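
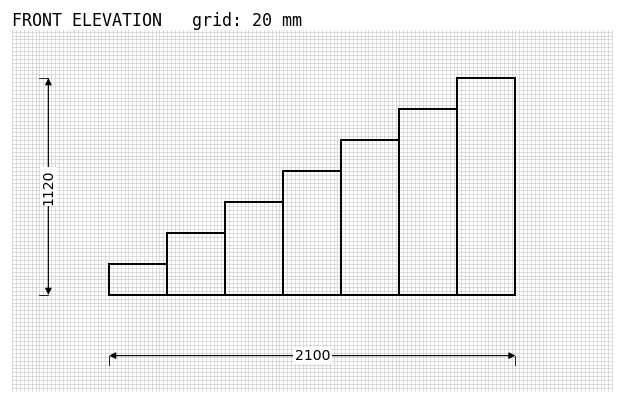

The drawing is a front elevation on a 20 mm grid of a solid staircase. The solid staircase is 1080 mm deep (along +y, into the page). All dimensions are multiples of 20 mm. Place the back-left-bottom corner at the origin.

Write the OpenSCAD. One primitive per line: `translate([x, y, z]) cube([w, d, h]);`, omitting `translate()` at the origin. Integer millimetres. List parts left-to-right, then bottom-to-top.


cube([300, 1080, 160]);
translate([300, 0, 0]) cube([300, 1080, 320]);
translate([600, 0, 0]) cube([300, 1080, 480]);
translate([900, 0, 0]) cube([300, 1080, 640]);
translate([1200, 0, 0]) cube([300, 1080, 800]);
translate([1500, 0, 0]) cube([300, 1080, 960]);
translate([1800, 0, 0]) cube([300, 1080, 1120]);


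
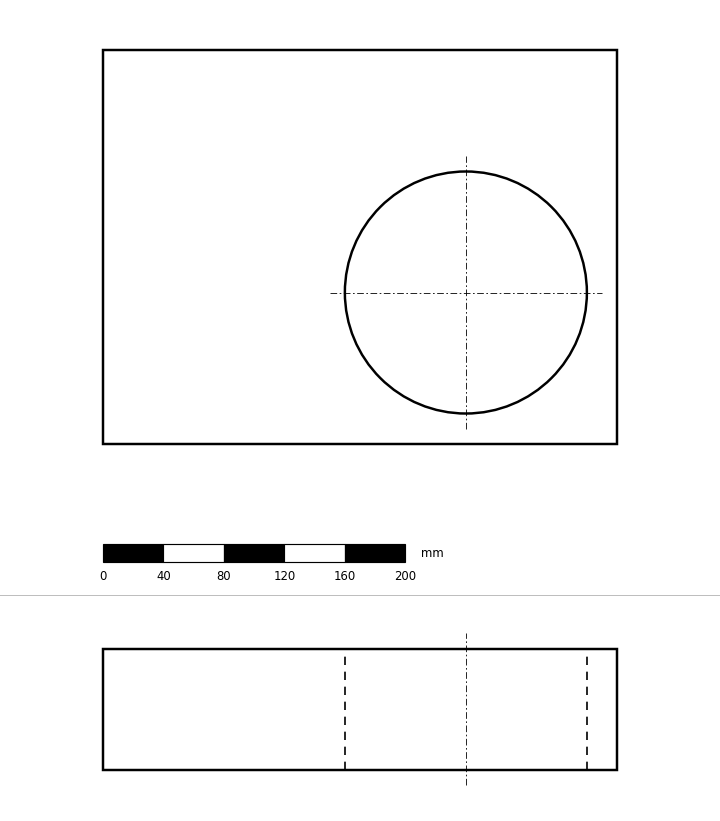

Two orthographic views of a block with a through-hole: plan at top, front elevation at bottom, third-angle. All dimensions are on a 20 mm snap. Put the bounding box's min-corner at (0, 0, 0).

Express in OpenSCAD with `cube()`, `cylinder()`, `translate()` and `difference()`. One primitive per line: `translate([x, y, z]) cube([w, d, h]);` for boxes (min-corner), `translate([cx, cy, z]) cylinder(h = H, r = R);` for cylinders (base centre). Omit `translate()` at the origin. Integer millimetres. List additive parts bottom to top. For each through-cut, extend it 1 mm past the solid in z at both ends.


difference() {
  cube([340, 260, 80]);
  translate([240, 100, -1]) cylinder(h = 82, r = 80);
}


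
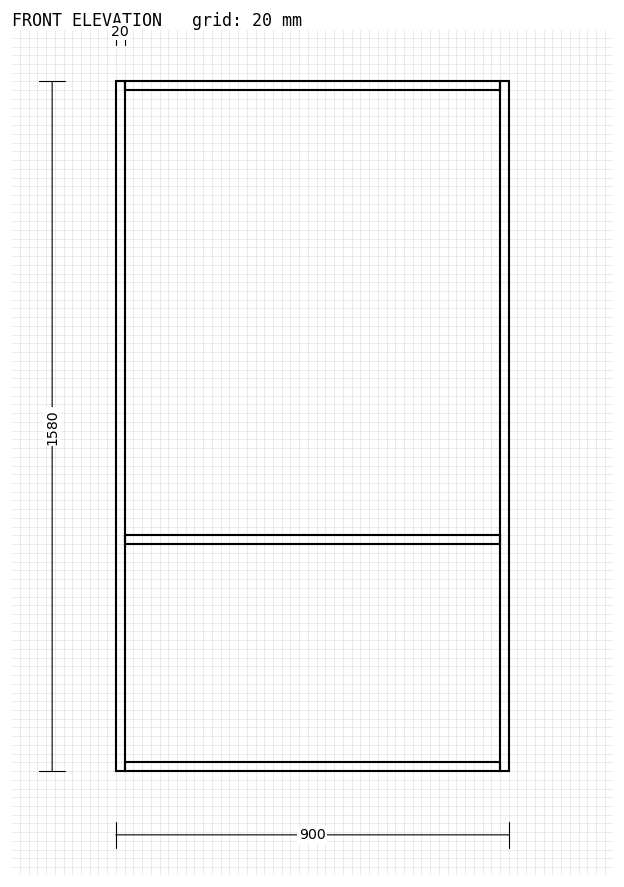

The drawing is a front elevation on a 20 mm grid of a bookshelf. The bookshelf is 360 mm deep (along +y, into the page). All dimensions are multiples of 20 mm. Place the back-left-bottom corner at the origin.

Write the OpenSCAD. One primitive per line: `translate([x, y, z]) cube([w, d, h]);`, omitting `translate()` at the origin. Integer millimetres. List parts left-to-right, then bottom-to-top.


cube([20, 360, 1580]);
translate([20, 0, 0]) cube([860, 360, 20]);
translate([20, 0, 520]) cube([860, 360, 20]);
translate([20, 0, 1560]) cube([860, 360, 20]);
translate([880, 0, 0]) cube([20, 360, 1580]);


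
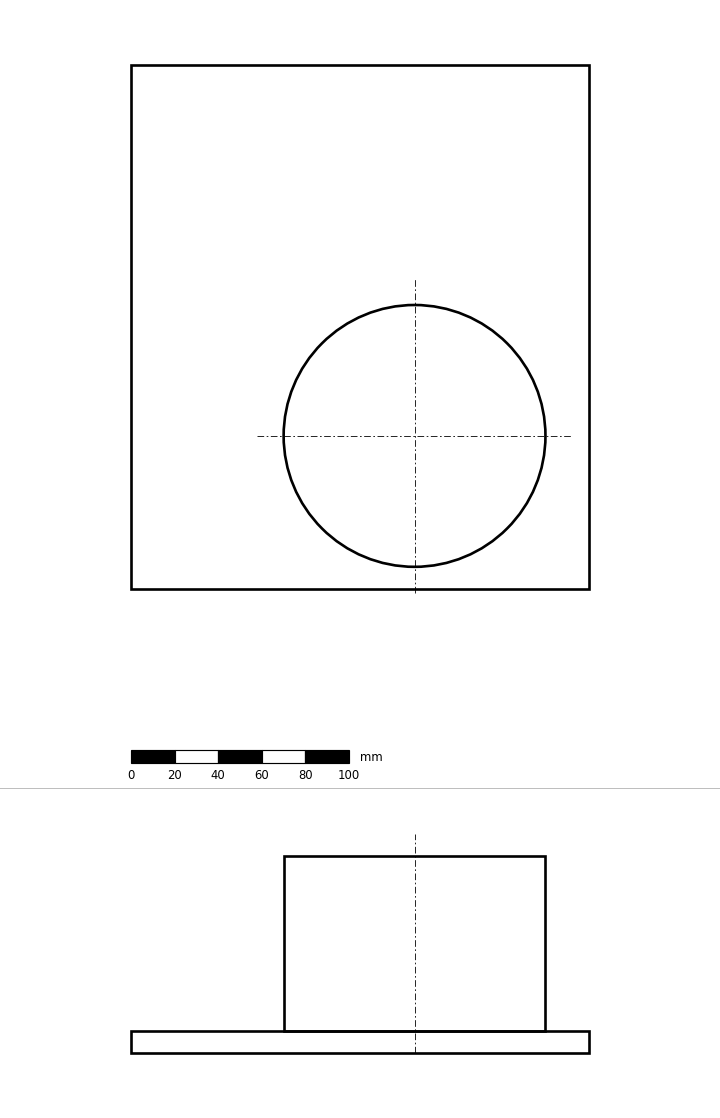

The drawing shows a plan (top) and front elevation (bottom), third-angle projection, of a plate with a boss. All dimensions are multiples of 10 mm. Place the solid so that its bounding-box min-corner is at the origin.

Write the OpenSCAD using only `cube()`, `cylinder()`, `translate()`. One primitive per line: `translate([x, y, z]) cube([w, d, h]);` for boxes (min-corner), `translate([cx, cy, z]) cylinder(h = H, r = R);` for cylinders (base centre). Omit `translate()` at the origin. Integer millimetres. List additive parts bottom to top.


cube([210, 240, 10]);
translate([130, 70, 10]) cylinder(h = 80, r = 60);


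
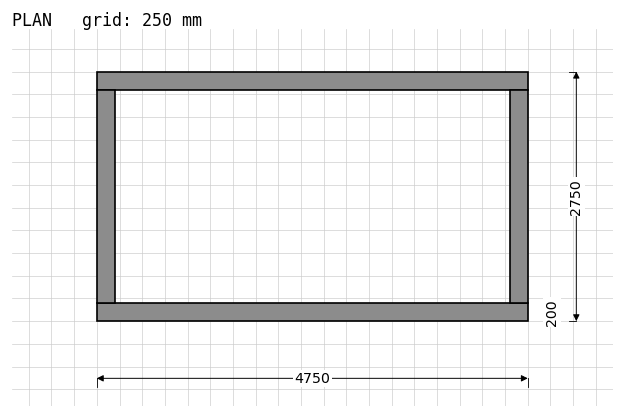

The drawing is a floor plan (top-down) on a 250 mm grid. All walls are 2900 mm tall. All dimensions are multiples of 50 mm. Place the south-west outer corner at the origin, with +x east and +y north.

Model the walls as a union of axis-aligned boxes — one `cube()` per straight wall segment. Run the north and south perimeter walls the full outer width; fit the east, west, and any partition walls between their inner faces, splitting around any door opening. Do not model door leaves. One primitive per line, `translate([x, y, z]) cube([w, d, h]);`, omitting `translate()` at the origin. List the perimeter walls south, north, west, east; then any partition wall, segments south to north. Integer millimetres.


cube([4750, 200, 2900]);
translate([0, 2550, 0]) cube([4750, 200, 2900]);
translate([0, 200, 0]) cube([200, 2350, 2900]);
translate([4550, 200, 0]) cube([200, 2350, 2900]);


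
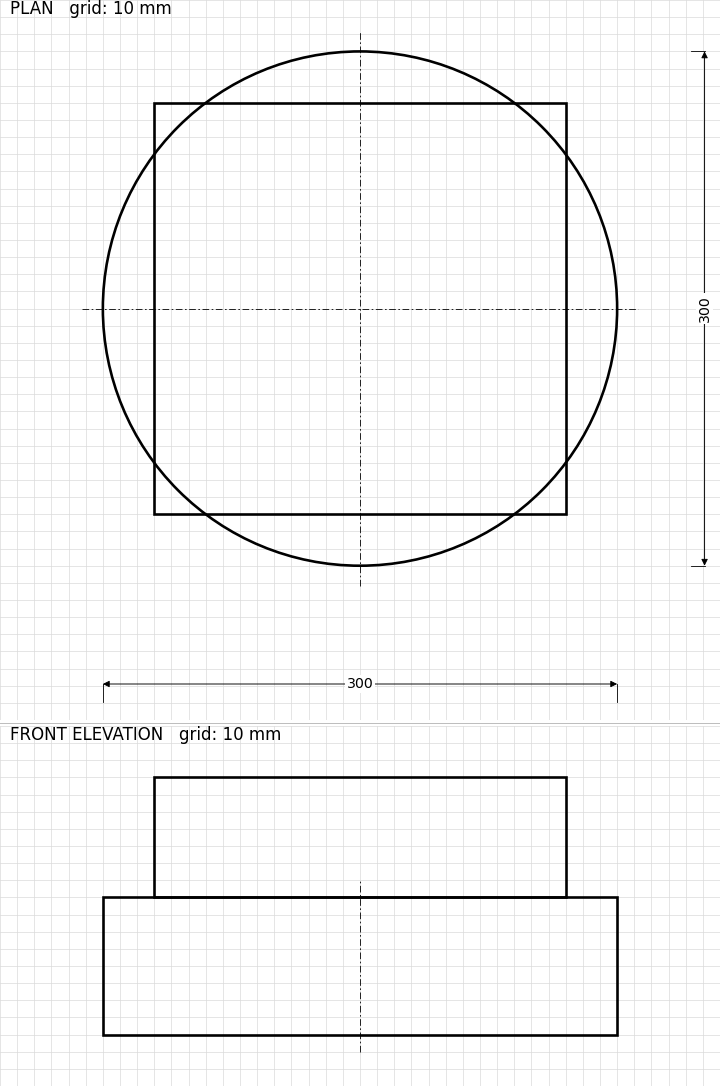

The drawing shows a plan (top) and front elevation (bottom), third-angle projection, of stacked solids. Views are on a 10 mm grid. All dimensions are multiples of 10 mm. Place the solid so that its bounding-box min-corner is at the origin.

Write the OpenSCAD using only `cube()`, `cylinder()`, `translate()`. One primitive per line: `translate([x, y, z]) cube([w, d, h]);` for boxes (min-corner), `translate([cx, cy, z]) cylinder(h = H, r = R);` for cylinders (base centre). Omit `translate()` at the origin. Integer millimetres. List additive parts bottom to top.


translate([150, 150, 0]) cylinder(h = 80, r = 150);
translate([30, 30, 80]) cube([240, 240, 70]);


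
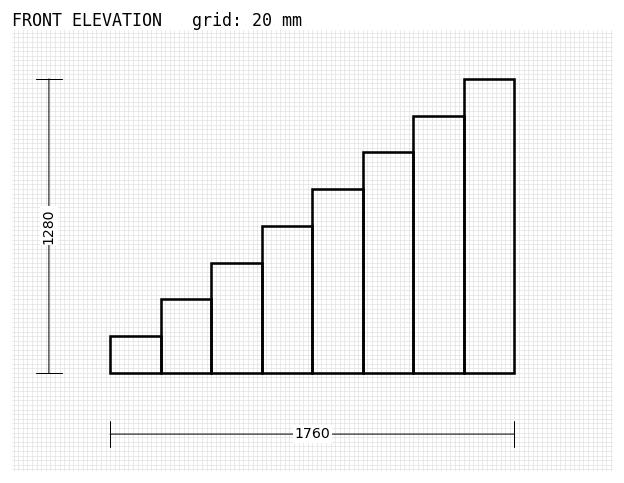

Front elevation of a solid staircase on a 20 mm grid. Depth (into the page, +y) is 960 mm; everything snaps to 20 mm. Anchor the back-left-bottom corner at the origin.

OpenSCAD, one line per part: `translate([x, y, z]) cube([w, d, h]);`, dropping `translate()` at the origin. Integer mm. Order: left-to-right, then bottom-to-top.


cube([220, 960, 160]);
translate([220, 0, 0]) cube([220, 960, 320]);
translate([440, 0, 0]) cube([220, 960, 480]);
translate([660, 0, 0]) cube([220, 960, 640]);
translate([880, 0, 0]) cube([220, 960, 800]);
translate([1100, 0, 0]) cube([220, 960, 960]);
translate([1320, 0, 0]) cube([220, 960, 1120]);
translate([1540, 0, 0]) cube([220, 960, 1280]);


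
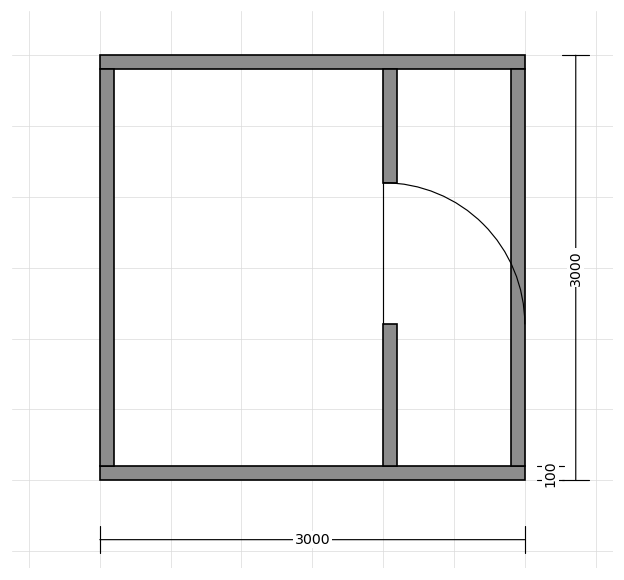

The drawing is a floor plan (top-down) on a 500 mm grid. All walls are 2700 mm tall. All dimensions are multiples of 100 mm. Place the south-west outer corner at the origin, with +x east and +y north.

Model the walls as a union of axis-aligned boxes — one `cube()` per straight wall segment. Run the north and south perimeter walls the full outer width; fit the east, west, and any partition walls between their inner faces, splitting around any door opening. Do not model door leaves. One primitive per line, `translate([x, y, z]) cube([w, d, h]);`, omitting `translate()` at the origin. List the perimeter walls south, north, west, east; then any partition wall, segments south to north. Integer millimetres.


cube([3000, 100, 2700]);
translate([0, 2900, 0]) cube([3000, 100, 2700]);
translate([0, 100, 0]) cube([100, 2800, 2700]);
translate([2900, 100, 0]) cube([100, 2800, 2700]);
translate([2000, 100, 0]) cube([100, 1000, 2700]);
translate([2000, 2100, 0]) cube([100, 800, 2700]);


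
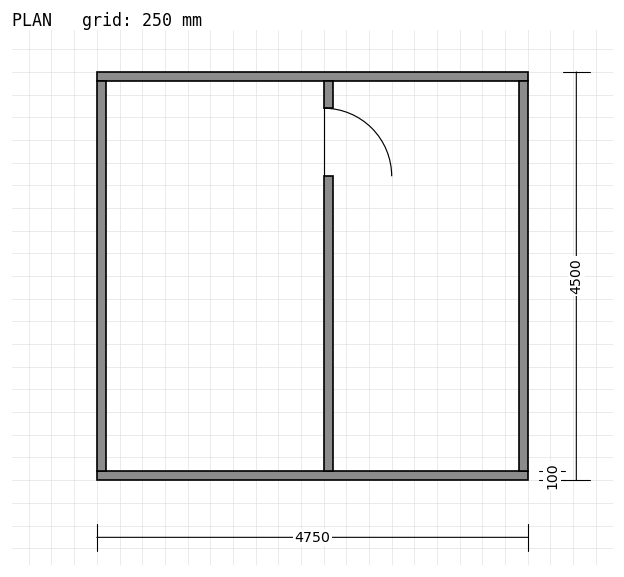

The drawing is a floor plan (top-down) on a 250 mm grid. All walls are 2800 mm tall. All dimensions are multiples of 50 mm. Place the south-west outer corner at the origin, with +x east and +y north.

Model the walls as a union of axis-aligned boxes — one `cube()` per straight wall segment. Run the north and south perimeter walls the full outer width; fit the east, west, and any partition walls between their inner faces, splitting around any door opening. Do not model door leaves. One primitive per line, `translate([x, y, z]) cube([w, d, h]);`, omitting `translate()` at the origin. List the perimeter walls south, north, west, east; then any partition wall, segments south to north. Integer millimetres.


cube([4750, 100, 2800]);
translate([0, 4400, 0]) cube([4750, 100, 2800]);
translate([0, 100, 0]) cube([100, 4300, 2800]);
translate([4650, 100, 0]) cube([100, 4300, 2800]);
translate([2500, 100, 0]) cube([100, 3250, 2800]);
translate([2500, 4100, 0]) cube([100, 300, 2800]);


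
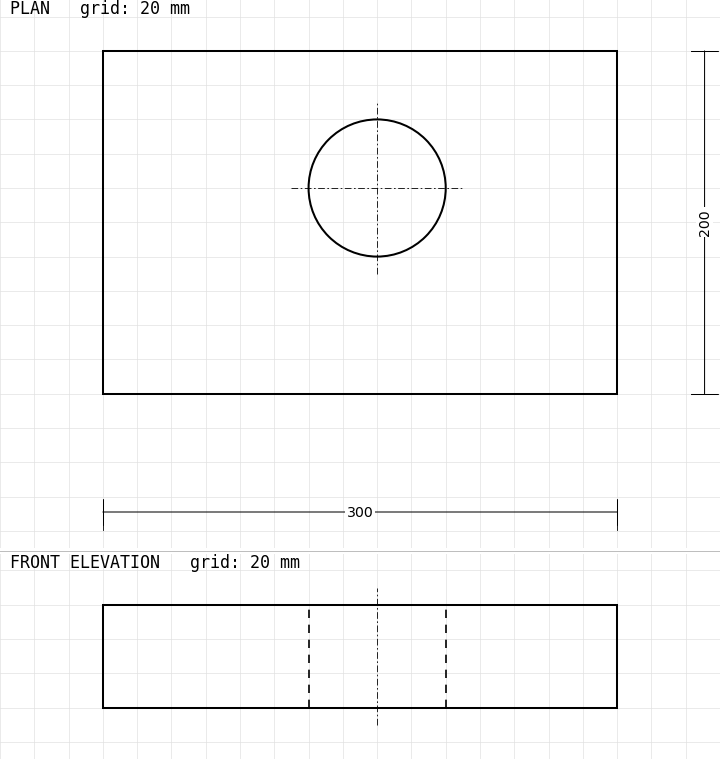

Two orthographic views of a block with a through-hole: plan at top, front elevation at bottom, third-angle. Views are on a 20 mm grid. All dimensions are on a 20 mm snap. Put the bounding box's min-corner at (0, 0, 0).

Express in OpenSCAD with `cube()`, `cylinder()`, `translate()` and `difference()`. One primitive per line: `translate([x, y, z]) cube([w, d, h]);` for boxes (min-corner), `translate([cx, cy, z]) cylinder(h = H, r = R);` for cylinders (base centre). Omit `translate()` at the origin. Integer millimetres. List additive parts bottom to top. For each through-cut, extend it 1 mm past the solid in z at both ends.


difference() {
  cube([300, 200, 60]);
  translate([160, 120, -1]) cylinder(h = 62, r = 40);
}


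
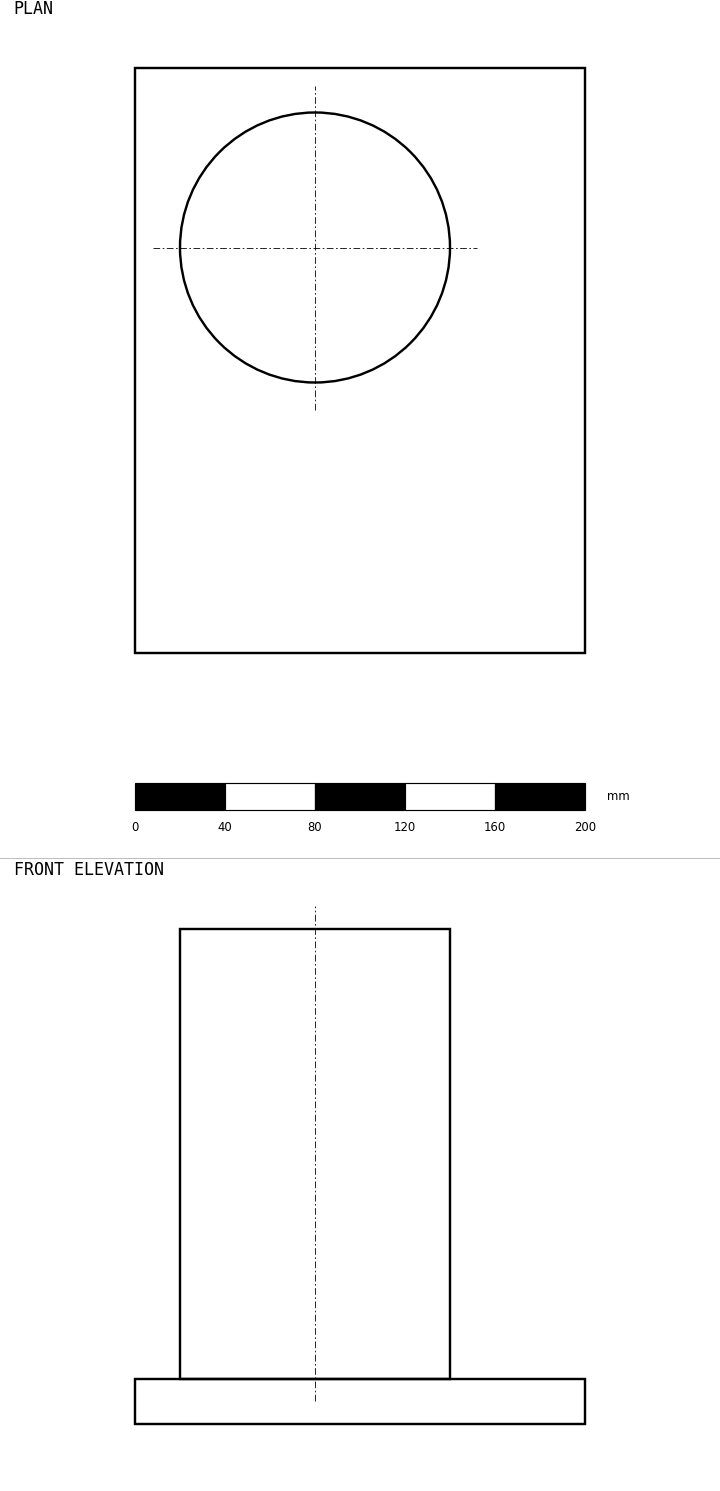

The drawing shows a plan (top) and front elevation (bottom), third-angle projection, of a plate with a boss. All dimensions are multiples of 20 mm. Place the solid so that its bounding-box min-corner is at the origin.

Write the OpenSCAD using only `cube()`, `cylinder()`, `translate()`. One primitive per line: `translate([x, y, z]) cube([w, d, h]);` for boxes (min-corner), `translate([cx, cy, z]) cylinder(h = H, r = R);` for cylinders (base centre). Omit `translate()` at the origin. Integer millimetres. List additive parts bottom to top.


cube([200, 260, 20]);
translate([80, 180, 20]) cylinder(h = 200, r = 60);


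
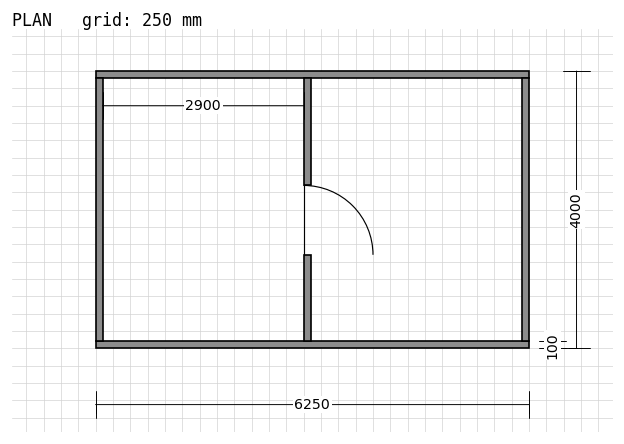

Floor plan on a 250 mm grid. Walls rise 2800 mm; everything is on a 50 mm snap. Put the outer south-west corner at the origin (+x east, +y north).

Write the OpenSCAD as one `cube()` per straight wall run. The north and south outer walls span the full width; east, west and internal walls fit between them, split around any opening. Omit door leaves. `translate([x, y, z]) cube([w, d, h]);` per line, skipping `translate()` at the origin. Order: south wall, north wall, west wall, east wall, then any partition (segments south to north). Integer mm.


cube([6250, 100, 2800]);
translate([0, 3900, 0]) cube([6250, 100, 2800]);
translate([0, 100, 0]) cube([100, 3800, 2800]);
translate([6150, 100, 0]) cube([100, 3800, 2800]);
translate([3000, 100, 0]) cube([100, 1250, 2800]);
translate([3000, 2350, 0]) cube([100, 1550, 2800]);


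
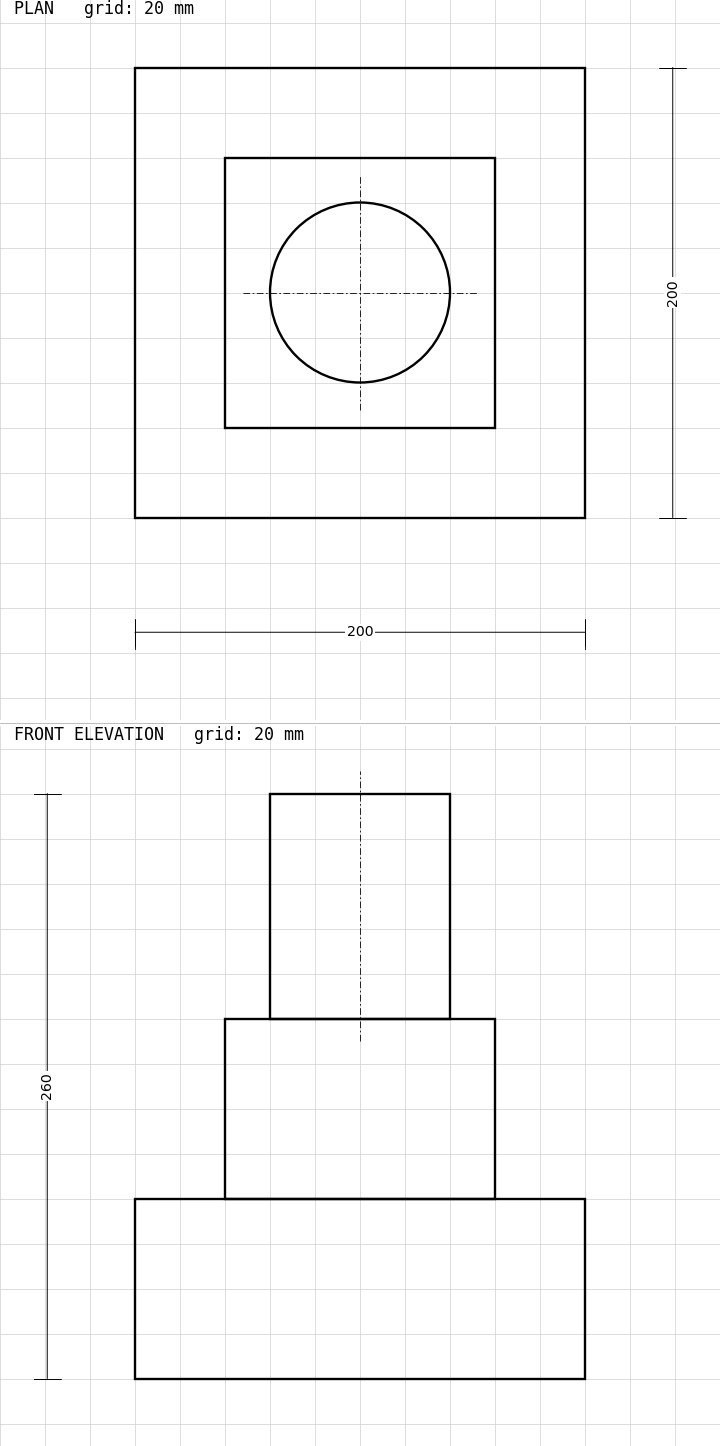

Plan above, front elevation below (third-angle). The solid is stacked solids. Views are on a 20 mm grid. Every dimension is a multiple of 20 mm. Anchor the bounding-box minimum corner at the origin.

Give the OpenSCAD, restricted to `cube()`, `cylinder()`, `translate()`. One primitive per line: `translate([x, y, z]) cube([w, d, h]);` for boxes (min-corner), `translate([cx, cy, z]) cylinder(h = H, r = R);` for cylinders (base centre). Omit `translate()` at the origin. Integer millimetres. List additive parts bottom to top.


cube([200, 200, 80]);
translate([40, 40, 80]) cube([120, 120, 80]);
translate([100, 100, 160]) cylinder(h = 100, r = 40);


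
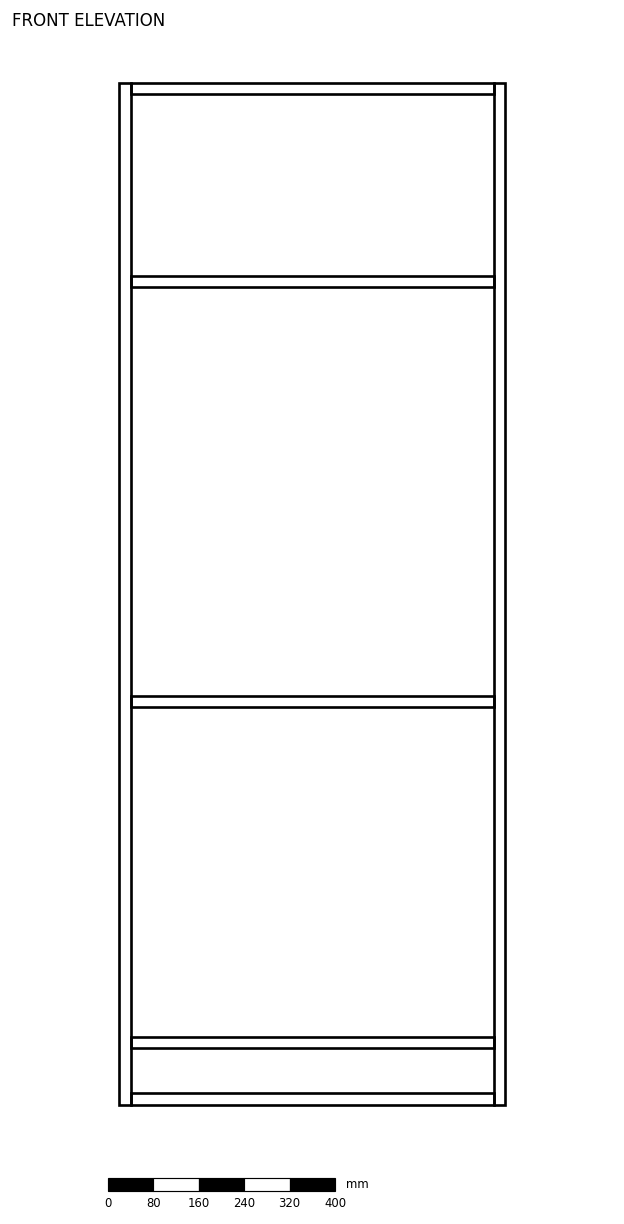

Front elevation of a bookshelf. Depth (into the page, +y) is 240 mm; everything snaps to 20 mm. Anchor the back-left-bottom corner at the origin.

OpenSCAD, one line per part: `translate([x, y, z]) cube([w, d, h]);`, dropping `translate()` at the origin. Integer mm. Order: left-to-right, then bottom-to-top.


cube([20, 240, 1800]);
translate([20, 0, 0]) cube([640, 240, 20]);
translate([20, 0, 100]) cube([640, 240, 20]);
translate([20, 0, 700]) cube([640, 240, 20]);
translate([20, 0, 1440]) cube([640, 240, 20]);
translate([20, 0, 1780]) cube([640, 240, 20]);
translate([660, 0, 0]) cube([20, 240, 1800]);


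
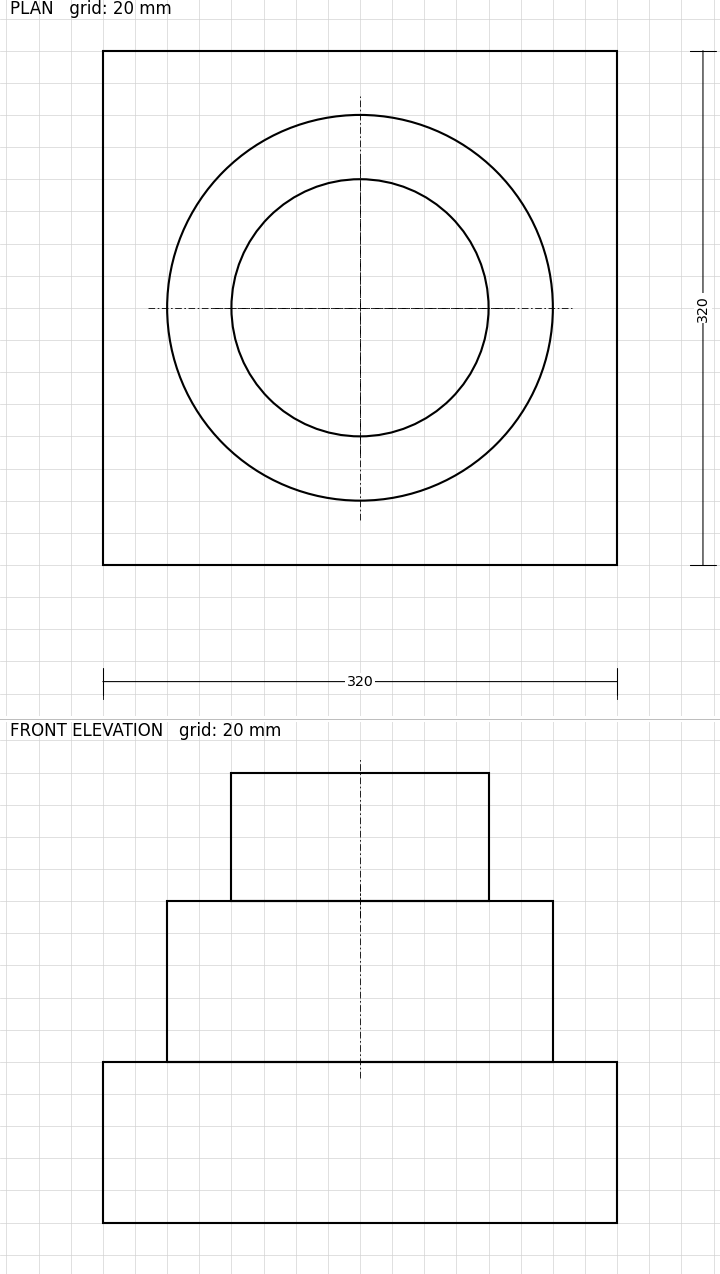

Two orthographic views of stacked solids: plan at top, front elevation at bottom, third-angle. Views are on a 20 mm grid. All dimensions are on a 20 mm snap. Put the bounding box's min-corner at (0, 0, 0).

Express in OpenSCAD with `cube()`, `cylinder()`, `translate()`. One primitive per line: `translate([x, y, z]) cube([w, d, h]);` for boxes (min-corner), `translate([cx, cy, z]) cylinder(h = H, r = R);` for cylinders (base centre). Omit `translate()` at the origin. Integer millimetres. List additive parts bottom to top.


cube([320, 320, 100]);
translate([160, 160, 100]) cylinder(h = 100, r = 120);
translate([160, 160, 200]) cylinder(h = 80, r = 80);


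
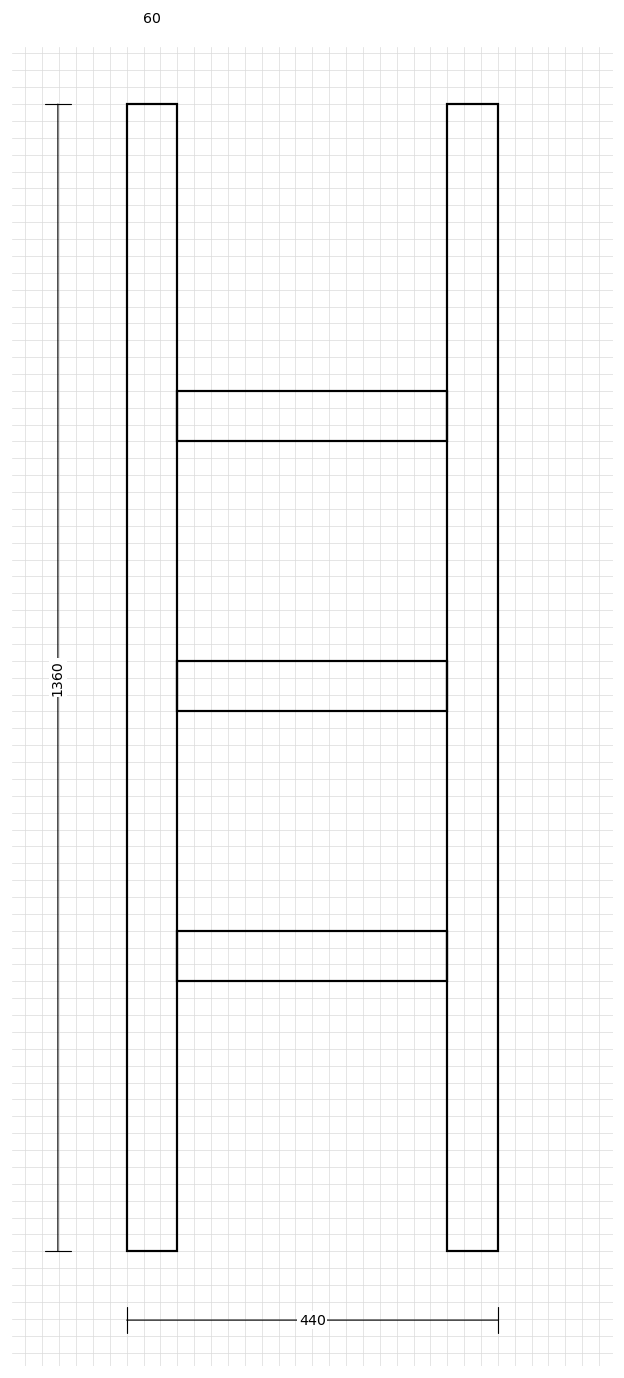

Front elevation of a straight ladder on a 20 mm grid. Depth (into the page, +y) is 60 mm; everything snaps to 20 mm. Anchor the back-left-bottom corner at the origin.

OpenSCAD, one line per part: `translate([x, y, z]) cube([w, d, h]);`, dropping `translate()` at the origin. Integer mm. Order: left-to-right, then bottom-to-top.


cube([60, 60, 1360]);
translate([60, 0, 320]) cube([320, 60, 60]);
translate([60, 0, 640]) cube([320, 60, 60]);
translate([60, 0, 960]) cube([320, 60, 60]);
translate([380, 0, 0]) cube([60, 60, 1360]);


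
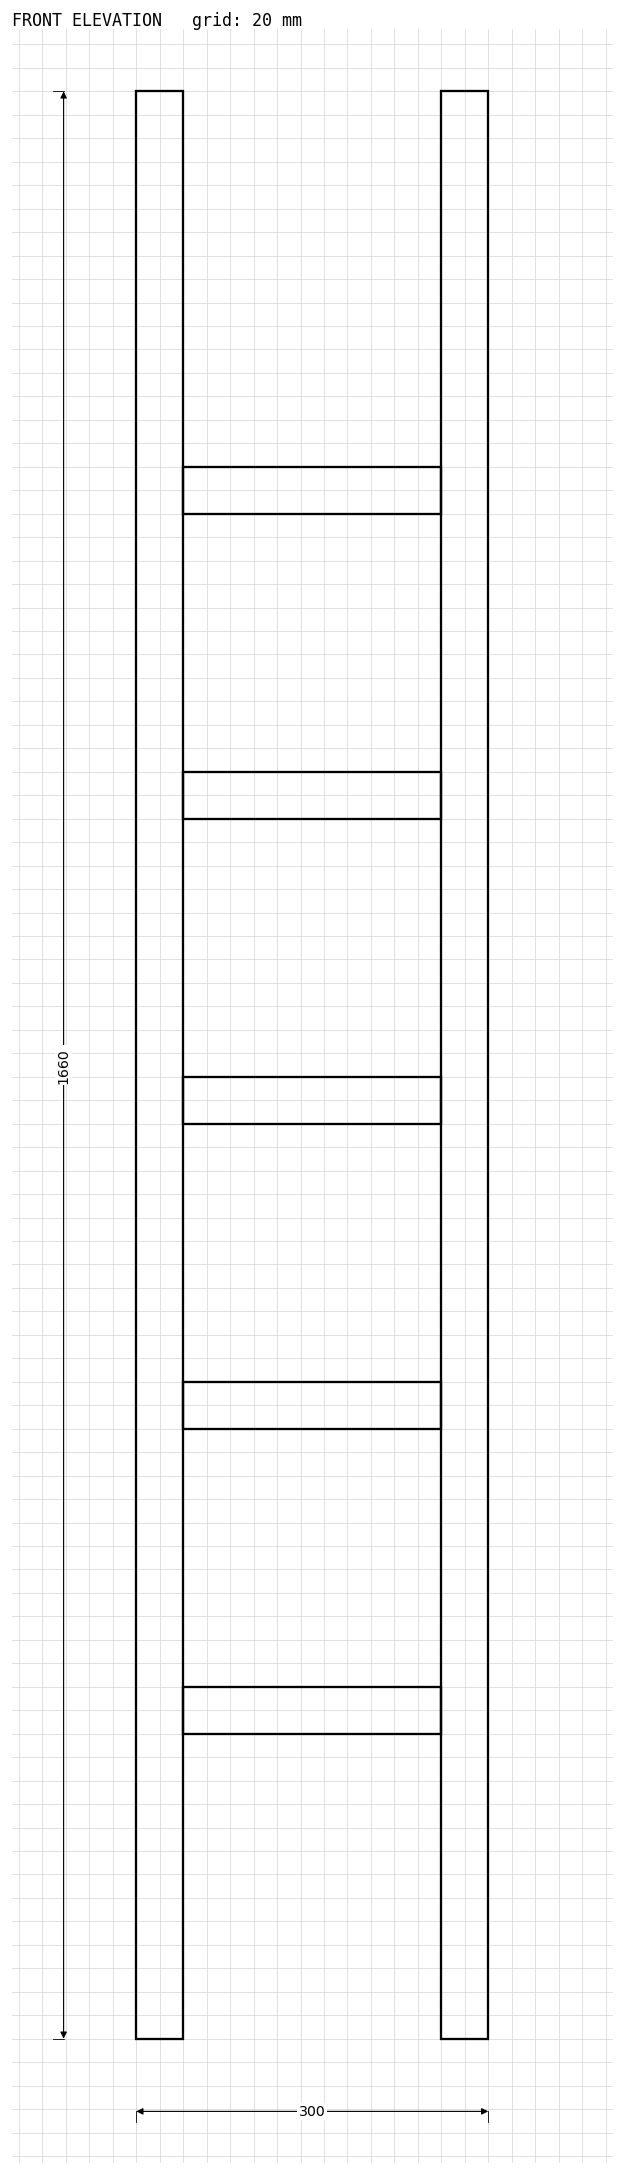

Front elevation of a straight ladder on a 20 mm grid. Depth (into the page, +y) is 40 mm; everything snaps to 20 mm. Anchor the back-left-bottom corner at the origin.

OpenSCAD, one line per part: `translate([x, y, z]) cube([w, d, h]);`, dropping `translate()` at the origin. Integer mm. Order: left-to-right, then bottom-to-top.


cube([40, 40, 1660]);
translate([40, 0, 260]) cube([220, 40, 40]);
translate([40, 0, 520]) cube([220, 40, 40]);
translate([40, 0, 780]) cube([220, 40, 40]);
translate([40, 0, 1040]) cube([220, 40, 40]);
translate([40, 0, 1300]) cube([220, 40, 40]);
translate([260, 0, 0]) cube([40, 40, 1660]);


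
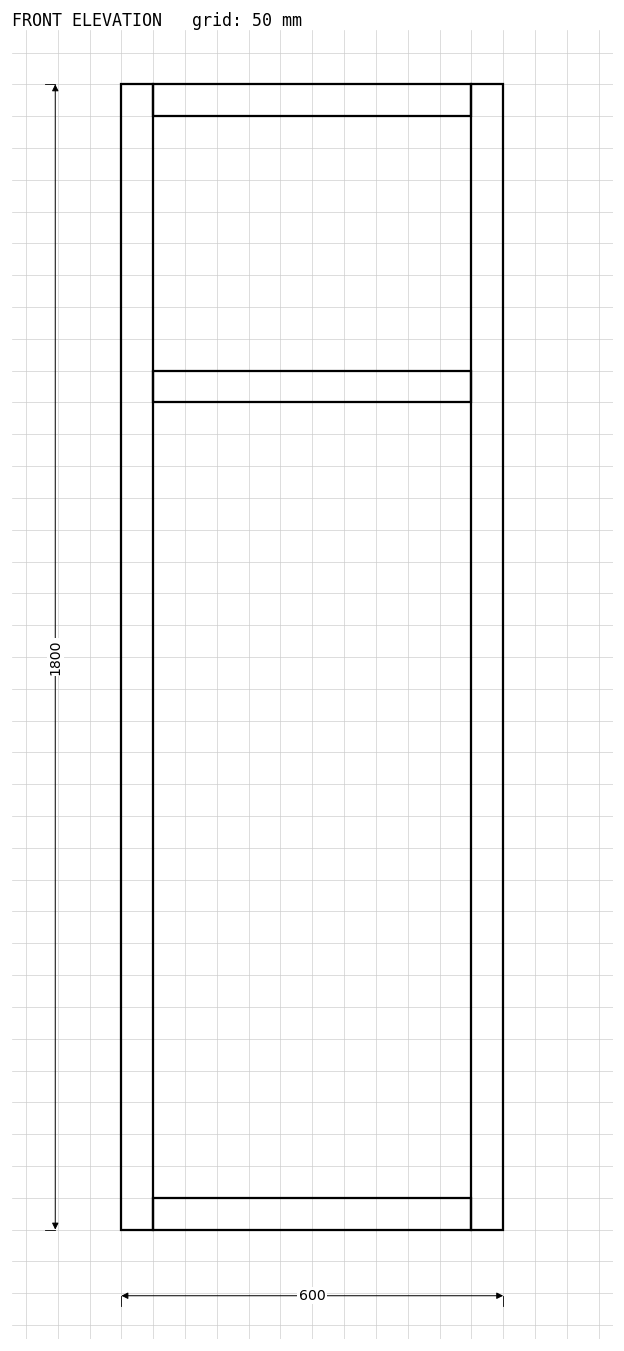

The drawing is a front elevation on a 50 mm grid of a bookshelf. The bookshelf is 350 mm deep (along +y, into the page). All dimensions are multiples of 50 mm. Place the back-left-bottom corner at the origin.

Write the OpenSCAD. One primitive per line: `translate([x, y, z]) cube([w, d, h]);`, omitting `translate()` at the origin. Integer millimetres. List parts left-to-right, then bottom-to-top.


cube([50, 350, 1800]);
translate([50, 0, 0]) cube([500, 350, 50]);
translate([50, 0, 1300]) cube([500, 350, 50]);
translate([50, 0, 1750]) cube([500, 350, 50]);
translate([550, 0, 0]) cube([50, 350, 1800]);


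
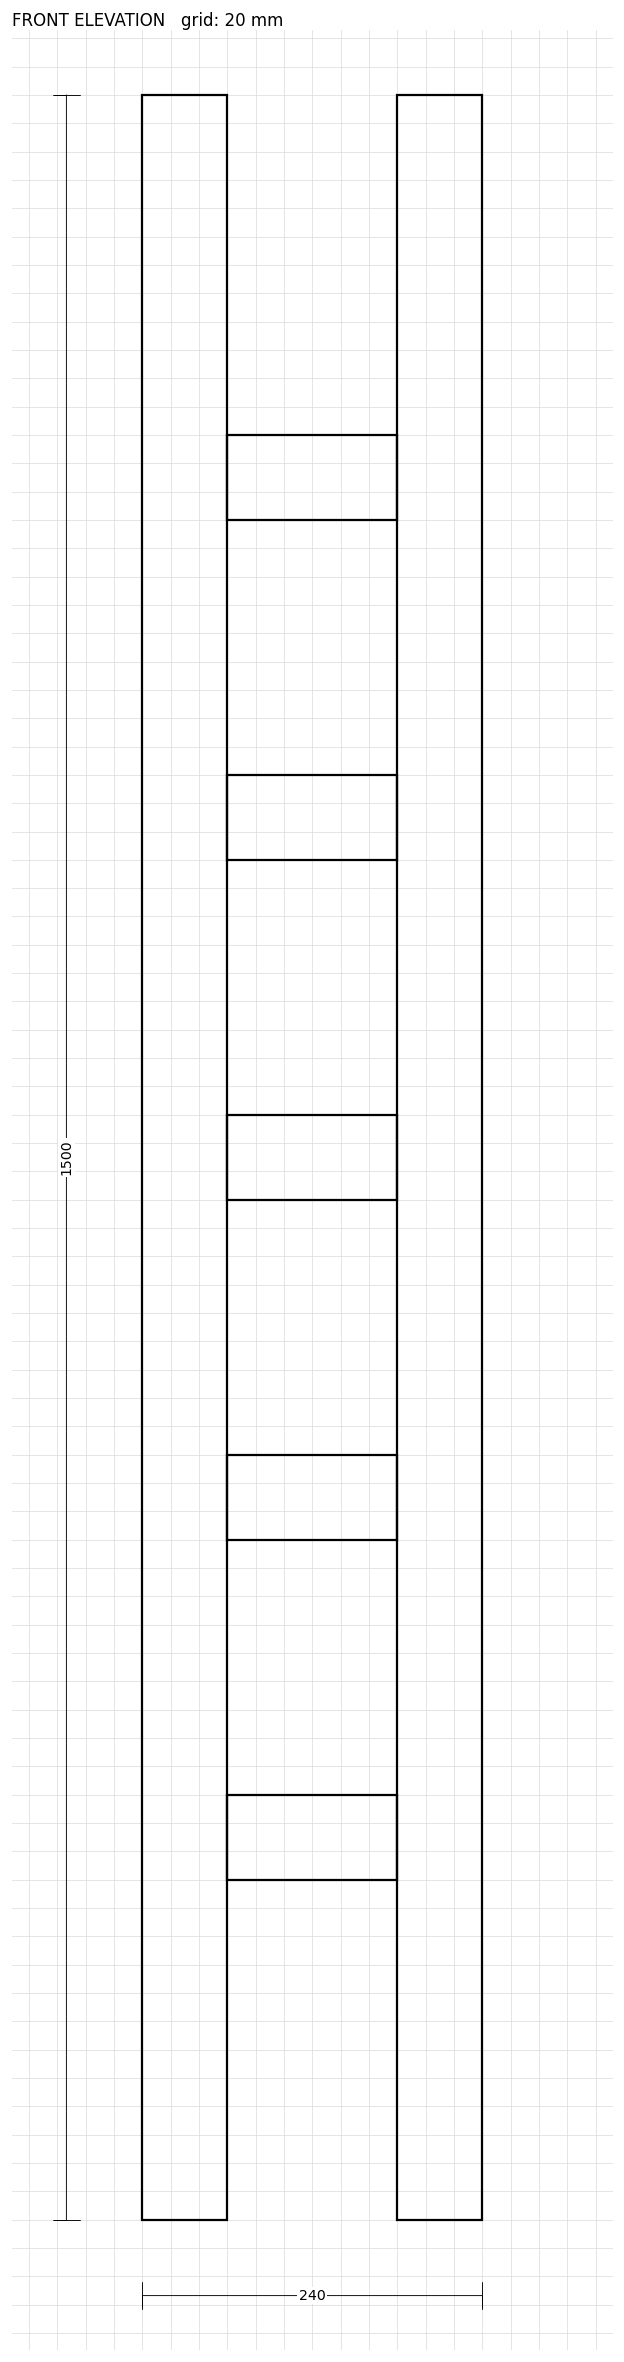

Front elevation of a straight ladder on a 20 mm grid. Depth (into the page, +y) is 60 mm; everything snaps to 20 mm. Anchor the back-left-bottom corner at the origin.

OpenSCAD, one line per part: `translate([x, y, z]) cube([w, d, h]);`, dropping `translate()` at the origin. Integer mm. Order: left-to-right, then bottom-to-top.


cube([60, 60, 1500]);
translate([60, 0, 240]) cube([120, 60, 60]);
translate([60, 0, 480]) cube([120, 60, 60]);
translate([60, 0, 720]) cube([120, 60, 60]);
translate([60, 0, 960]) cube([120, 60, 60]);
translate([60, 0, 1200]) cube([120, 60, 60]);
translate([180, 0, 0]) cube([60, 60, 1500]);


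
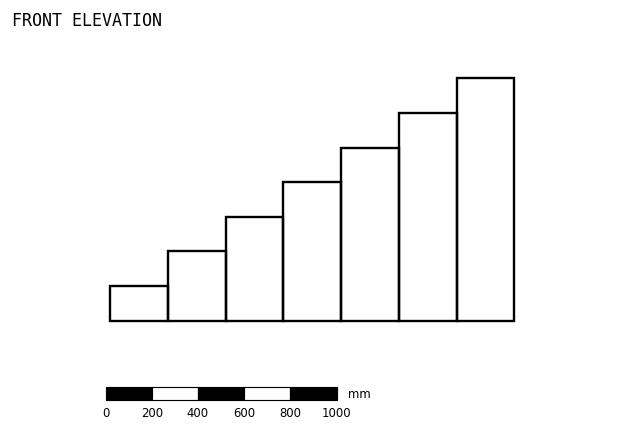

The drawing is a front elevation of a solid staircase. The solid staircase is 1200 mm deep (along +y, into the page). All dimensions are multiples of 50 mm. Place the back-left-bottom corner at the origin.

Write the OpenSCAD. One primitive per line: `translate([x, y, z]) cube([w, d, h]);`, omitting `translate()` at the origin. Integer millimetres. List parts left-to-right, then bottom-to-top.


cube([250, 1200, 150]);
translate([250, 0, 0]) cube([250, 1200, 300]);
translate([500, 0, 0]) cube([250, 1200, 450]);
translate([750, 0, 0]) cube([250, 1200, 600]);
translate([1000, 0, 0]) cube([250, 1200, 750]);
translate([1250, 0, 0]) cube([250, 1200, 900]);
translate([1500, 0, 0]) cube([250, 1200, 1050]);


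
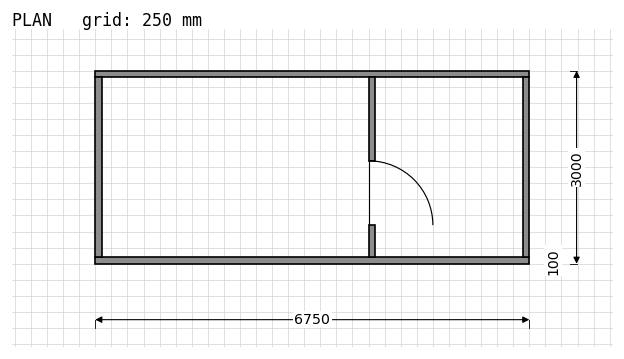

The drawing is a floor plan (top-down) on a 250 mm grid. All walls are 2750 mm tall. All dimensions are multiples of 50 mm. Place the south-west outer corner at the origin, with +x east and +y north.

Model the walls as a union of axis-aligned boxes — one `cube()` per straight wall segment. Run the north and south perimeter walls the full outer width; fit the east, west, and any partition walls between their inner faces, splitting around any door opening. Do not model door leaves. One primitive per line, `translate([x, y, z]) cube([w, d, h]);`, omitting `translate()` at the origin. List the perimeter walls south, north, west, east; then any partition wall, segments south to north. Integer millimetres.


cube([6750, 100, 2750]);
translate([0, 2900, 0]) cube([6750, 100, 2750]);
translate([0, 100, 0]) cube([100, 2800, 2750]);
translate([6650, 100, 0]) cube([100, 2800, 2750]);
translate([4250, 100, 0]) cube([100, 500, 2750]);
translate([4250, 1600, 0]) cube([100, 1300, 2750]);


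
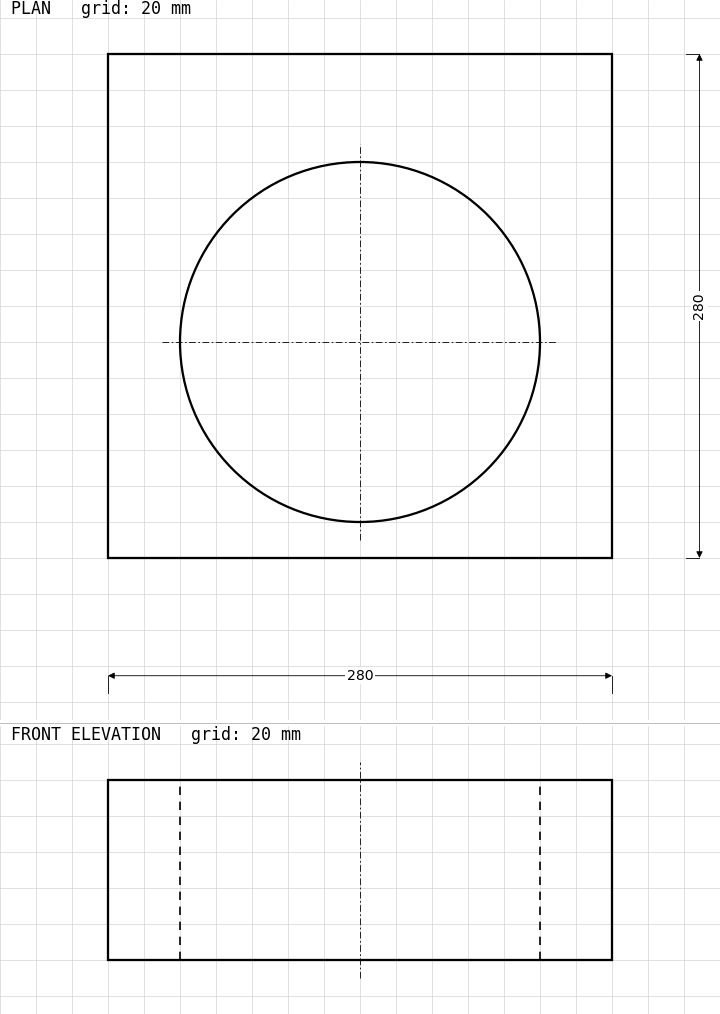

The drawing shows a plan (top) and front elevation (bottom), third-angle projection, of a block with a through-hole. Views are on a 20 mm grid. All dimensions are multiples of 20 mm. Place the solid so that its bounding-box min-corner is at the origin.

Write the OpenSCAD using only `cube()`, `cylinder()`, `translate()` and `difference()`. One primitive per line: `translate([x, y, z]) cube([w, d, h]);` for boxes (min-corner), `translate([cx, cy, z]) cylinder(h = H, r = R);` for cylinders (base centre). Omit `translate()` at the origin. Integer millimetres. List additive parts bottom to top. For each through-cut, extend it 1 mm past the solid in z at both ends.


difference() {
  cube([280, 280, 100]);
  translate([140, 120, -1]) cylinder(h = 102, r = 100);
}


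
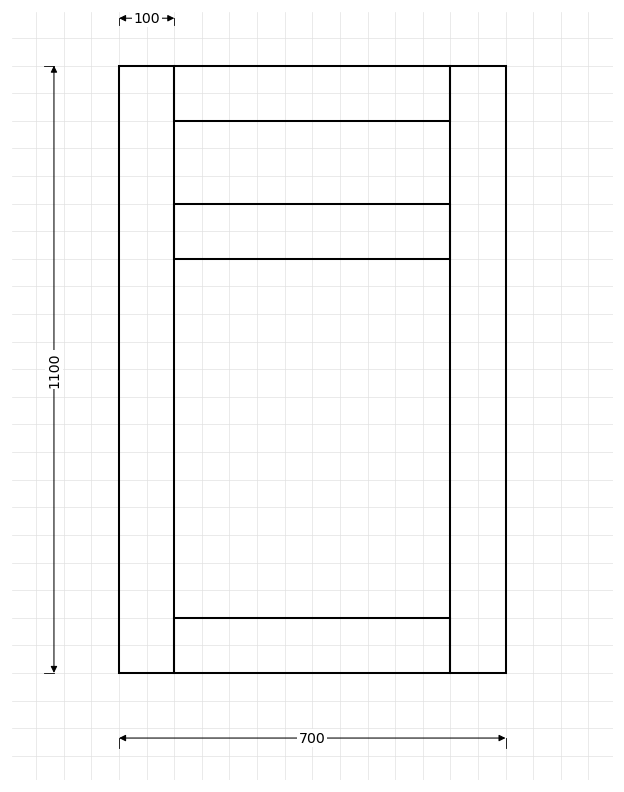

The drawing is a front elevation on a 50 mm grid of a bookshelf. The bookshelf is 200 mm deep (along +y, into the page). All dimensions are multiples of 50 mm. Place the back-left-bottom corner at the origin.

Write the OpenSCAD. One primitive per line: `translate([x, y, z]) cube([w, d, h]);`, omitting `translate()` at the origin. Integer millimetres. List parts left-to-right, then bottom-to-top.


cube([100, 200, 1100]);
translate([100, 0, 0]) cube([500, 200, 100]);
translate([100, 0, 750]) cube([500, 200, 100]);
translate([100, 0, 1000]) cube([500, 200, 100]);
translate([600, 0, 0]) cube([100, 200, 1100]);


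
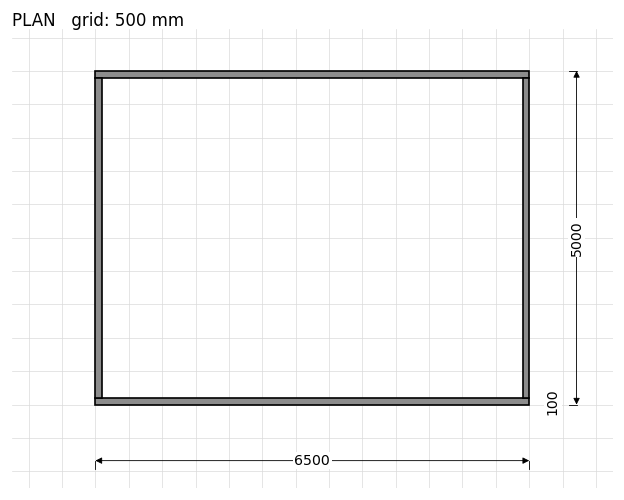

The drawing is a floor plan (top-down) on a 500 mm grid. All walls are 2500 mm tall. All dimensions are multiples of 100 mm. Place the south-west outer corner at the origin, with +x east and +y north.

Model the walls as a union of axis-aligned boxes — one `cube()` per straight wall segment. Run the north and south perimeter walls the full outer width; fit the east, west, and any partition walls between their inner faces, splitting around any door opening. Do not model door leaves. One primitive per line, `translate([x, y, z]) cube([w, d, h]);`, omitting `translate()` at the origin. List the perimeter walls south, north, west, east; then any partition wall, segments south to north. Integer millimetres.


cube([6500, 100, 2500]);
translate([0, 4900, 0]) cube([6500, 100, 2500]);
translate([0, 100, 0]) cube([100, 4800, 2500]);
translate([6400, 100, 0]) cube([100, 4800, 2500]);


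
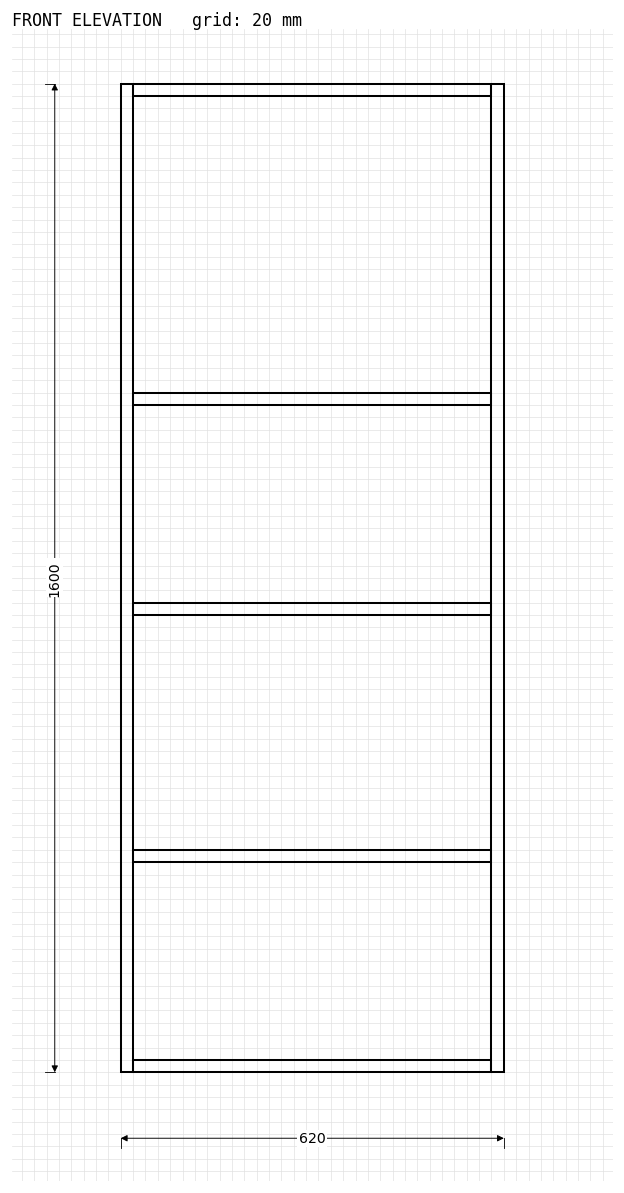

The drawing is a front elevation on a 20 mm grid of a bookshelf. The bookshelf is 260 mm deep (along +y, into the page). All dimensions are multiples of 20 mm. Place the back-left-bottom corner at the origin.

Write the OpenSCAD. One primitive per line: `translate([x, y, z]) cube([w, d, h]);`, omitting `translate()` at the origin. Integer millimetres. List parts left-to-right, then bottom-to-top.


cube([20, 260, 1600]);
translate([20, 0, 0]) cube([580, 260, 20]);
translate([20, 0, 340]) cube([580, 260, 20]);
translate([20, 0, 740]) cube([580, 260, 20]);
translate([20, 0, 1080]) cube([580, 260, 20]);
translate([20, 0, 1580]) cube([580, 260, 20]);
translate([600, 0, 0]) cube([20, 260, 1600]);


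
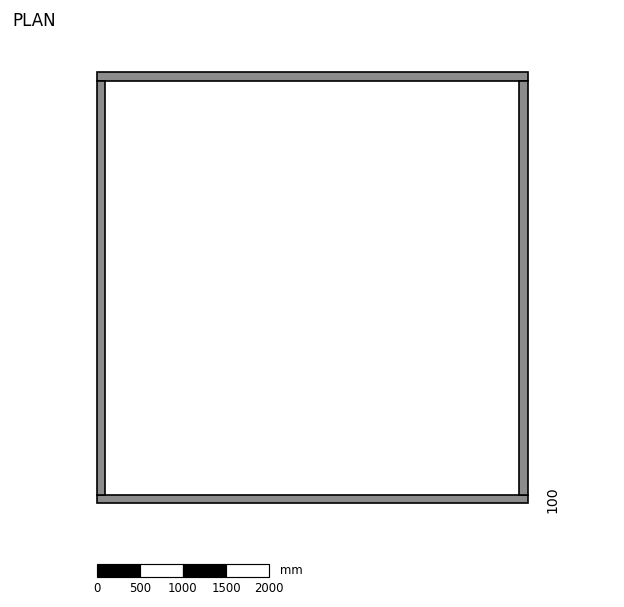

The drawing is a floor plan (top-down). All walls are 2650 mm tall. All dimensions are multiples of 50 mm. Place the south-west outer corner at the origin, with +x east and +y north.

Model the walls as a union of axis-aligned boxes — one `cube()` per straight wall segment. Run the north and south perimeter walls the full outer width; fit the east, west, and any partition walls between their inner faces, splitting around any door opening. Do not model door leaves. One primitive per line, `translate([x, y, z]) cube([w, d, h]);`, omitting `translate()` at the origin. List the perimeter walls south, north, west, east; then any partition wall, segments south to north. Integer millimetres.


cube([5000, 100, 2650]);
translate([0, 4900, 0]) cube([5000, 100, 2650]);
translate([0, 100, 0]) cube([100, 4800, 2650]);
translate([4900, 100, 0]) cube([100, 4800, 2650]);


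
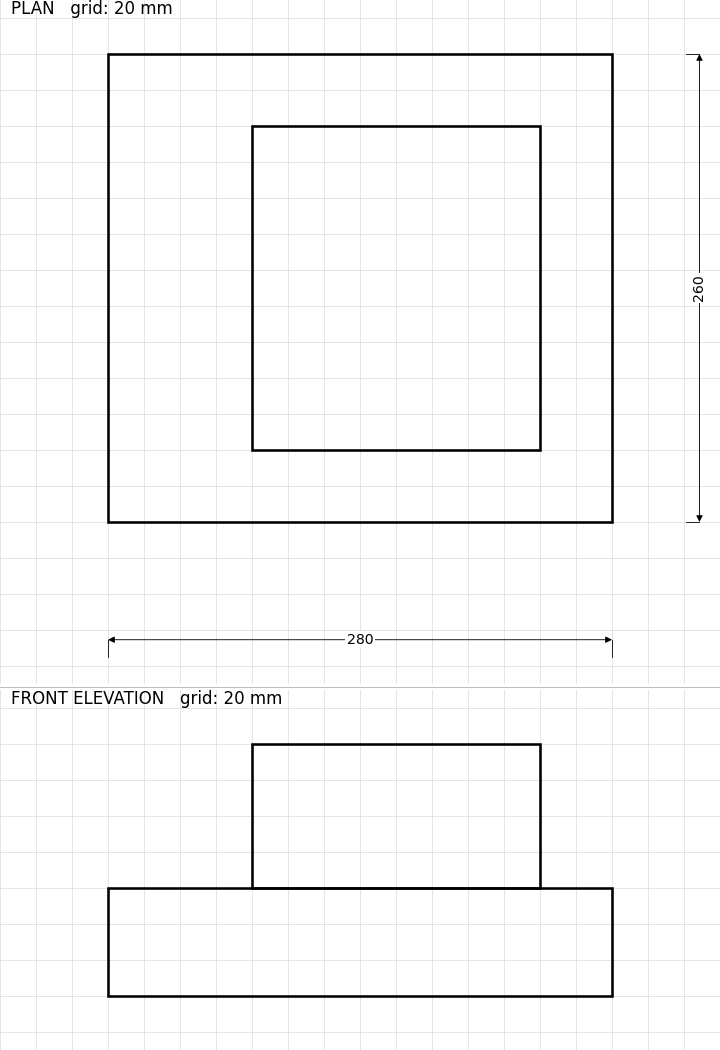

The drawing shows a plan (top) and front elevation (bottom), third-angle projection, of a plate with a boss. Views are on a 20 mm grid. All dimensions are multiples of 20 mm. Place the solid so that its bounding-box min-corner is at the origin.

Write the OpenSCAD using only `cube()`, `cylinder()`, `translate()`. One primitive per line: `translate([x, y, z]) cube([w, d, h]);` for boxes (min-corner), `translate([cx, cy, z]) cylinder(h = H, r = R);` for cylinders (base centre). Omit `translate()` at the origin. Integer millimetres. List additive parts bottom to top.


cube([280, 260, 60]);
translate([80, 40, 60]) cube([160, 180, 80]);


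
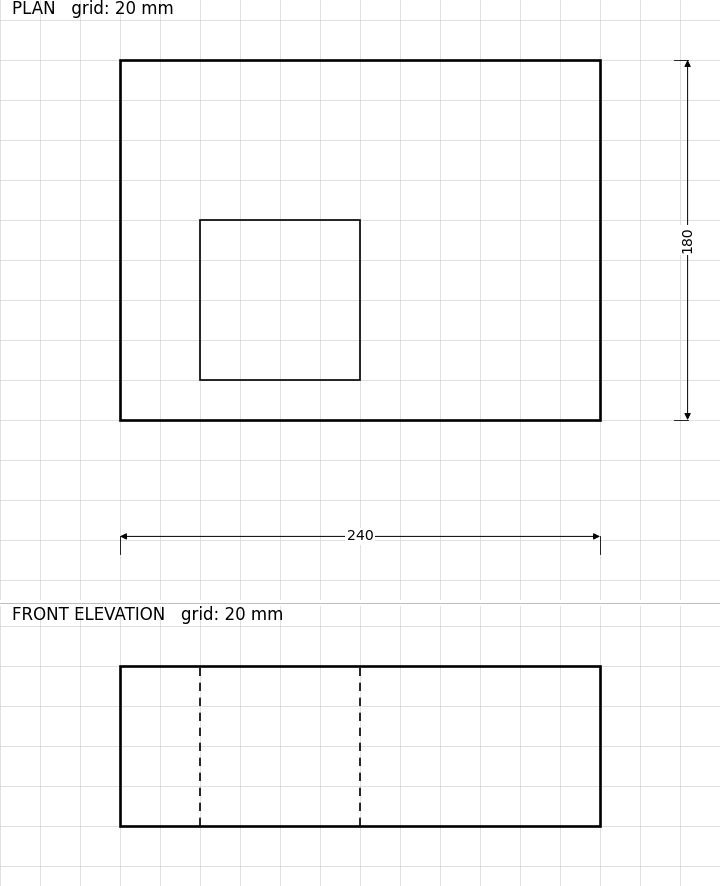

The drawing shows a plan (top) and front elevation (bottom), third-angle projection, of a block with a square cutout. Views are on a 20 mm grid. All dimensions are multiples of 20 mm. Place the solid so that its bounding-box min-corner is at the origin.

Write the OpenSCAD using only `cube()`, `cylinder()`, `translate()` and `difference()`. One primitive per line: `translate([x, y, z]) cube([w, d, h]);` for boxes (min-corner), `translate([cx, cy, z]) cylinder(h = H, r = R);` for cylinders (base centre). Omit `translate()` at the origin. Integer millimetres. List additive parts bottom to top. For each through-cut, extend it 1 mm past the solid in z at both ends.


difference() {
  cube([240, 180, 80]);
  translate([40, 20, -1]) cube([80, 80, 82]);
}


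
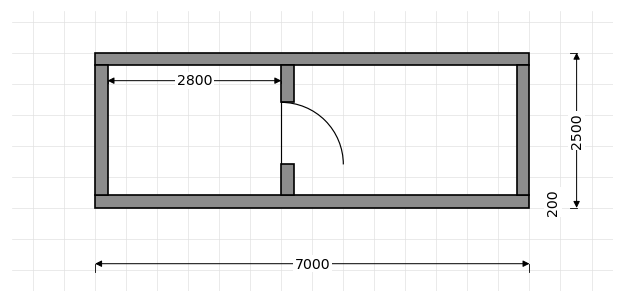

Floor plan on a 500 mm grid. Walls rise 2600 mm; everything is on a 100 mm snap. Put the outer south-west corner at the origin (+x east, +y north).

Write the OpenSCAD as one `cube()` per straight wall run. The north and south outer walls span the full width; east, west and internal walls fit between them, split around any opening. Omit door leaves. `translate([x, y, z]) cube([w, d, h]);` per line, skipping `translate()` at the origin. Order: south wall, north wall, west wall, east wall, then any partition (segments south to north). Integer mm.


cube([7000, 200, 2600]);
translate([0, 2300, 0]) cube([7000, 200, 2600]);
translate([0, 200, 0]) cube([200, 2100, 2600]);
translate([6800, 200, 0]) cube([200, 2100, 2600]);
translate([3000, 200, 0]) cube([200, 500, 2600]);
translate([3000, 1700, 0]) cube([200, 600, 2600]);


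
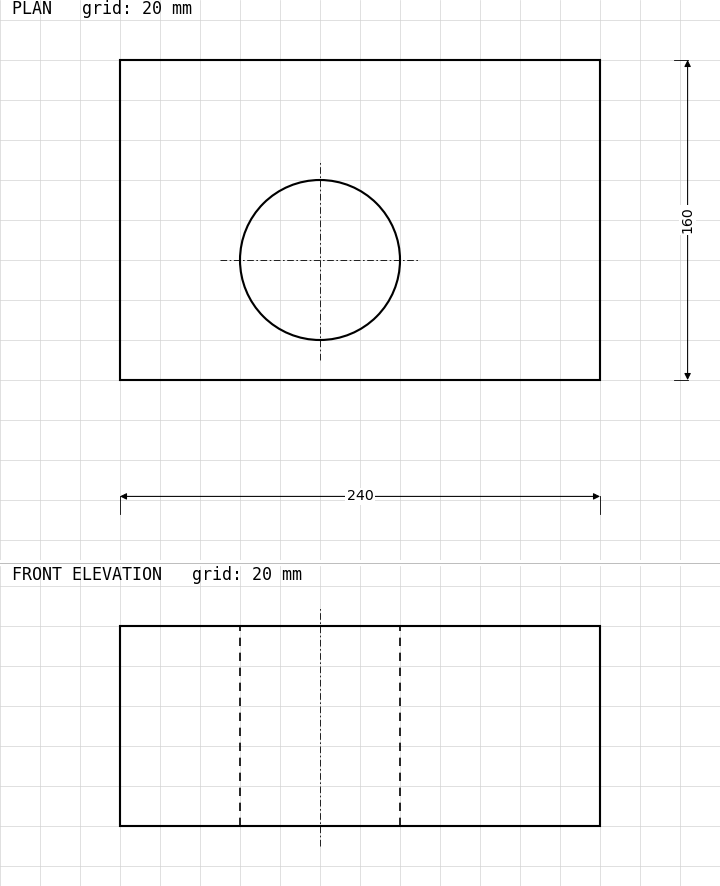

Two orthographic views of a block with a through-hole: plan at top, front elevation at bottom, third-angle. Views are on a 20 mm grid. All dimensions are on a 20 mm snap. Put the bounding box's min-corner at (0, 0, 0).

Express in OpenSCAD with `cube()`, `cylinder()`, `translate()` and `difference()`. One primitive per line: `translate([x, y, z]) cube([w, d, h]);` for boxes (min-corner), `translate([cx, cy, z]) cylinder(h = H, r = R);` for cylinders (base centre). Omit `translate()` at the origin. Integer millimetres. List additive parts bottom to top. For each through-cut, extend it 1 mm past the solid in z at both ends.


difference() {
  cube([240, 160, 100]);
  translate([100, 60, -1]) cylinder(h = 102, r = 40);
}


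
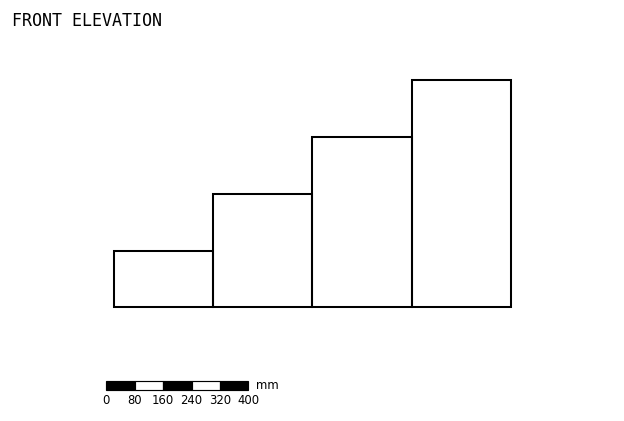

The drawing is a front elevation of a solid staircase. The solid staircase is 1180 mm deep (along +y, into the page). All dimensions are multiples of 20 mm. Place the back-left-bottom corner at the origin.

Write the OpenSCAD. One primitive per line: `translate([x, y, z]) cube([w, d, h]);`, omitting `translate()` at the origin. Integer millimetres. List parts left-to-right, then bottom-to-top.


cube([280, 1180, 160]);
translate([280, 0, 0]) cube([280, 1180, 320]);
translate([560, 0, 0]) cube([280, 1180, 480]);
translate([840, 0, 0]) cube([280, 1180, 640]);


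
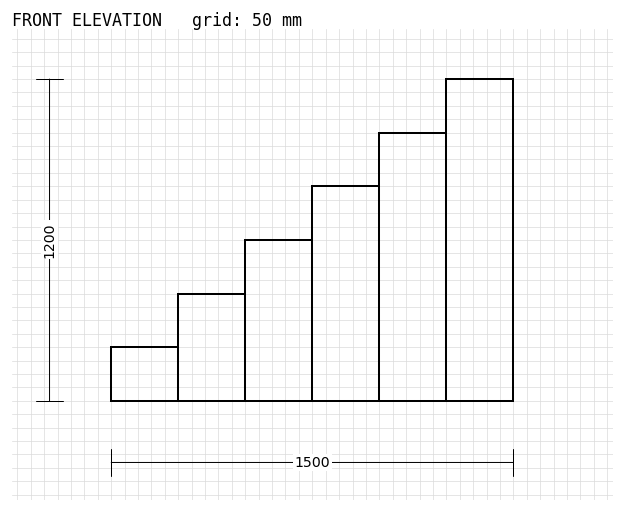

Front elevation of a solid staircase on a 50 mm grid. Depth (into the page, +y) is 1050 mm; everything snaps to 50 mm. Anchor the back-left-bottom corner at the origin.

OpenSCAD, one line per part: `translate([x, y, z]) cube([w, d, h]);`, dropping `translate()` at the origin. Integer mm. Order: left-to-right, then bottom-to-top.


cube([250, 1050, 200]);
translate([250, 0, 0]) cube([250, 1050, 400]);
translate([500, 0, 0]) cube([250, 1050, 600]);
translate([750, 0, 0]) cube([250, 1050, 800]);
translate([1000, 0, 0]) cube([250, 1050, 1000]);
translate([1250, 0, 0]) cube([250, 1050, 1200]);


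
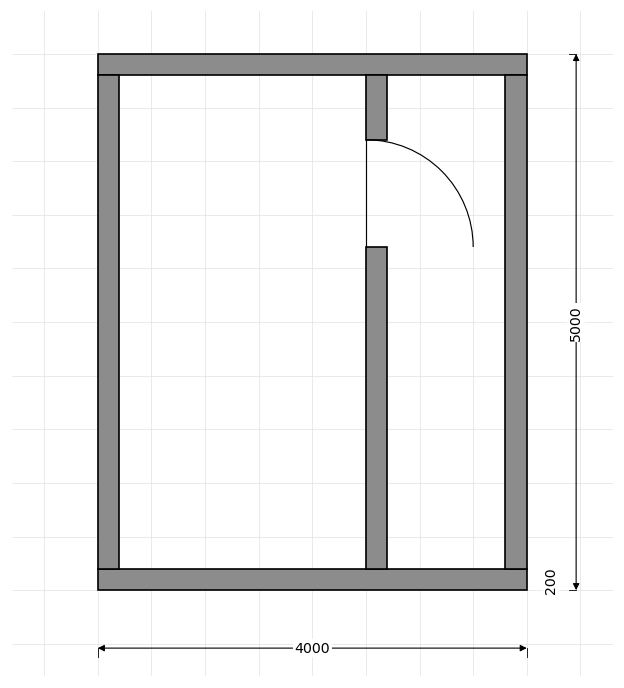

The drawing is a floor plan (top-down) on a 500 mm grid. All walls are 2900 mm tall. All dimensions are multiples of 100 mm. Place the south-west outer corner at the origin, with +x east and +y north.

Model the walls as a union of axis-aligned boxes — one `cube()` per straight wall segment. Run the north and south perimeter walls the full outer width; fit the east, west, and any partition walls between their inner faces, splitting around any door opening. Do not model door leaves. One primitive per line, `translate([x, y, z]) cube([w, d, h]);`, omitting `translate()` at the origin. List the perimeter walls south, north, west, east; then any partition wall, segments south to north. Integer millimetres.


cube([4000, 200, 2900]);
translate([0, 4800, 0]) cube([4000, 200, 2900]);
translate([0, 200, 0]) cube([200, 4600, 2900]);
translate([3800, 200, 0]) cube([200, 4600, 2900]);
translate([2500, 200, 0]) cube([200, 3000, 2900]);
translate([2500, 4200, 0]) cube([200, 600, 2900]);


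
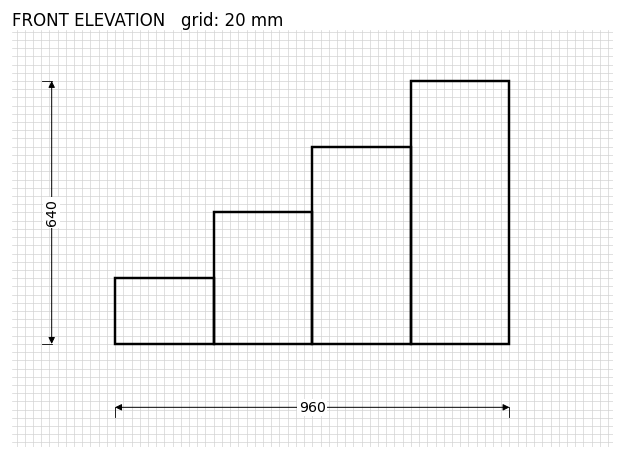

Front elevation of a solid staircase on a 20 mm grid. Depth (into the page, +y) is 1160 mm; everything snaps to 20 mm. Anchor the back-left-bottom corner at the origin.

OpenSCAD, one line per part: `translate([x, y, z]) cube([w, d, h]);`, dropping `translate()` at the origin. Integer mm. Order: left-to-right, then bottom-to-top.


cube([240, 1160, 160]);
translate([240, 0, 0]) cube([240, 1160, 320]);
translate([480, 0, 0]) cube([240, 1160, 480]);
translate([720, 0, 0]) cube([240, 1160, 640]);


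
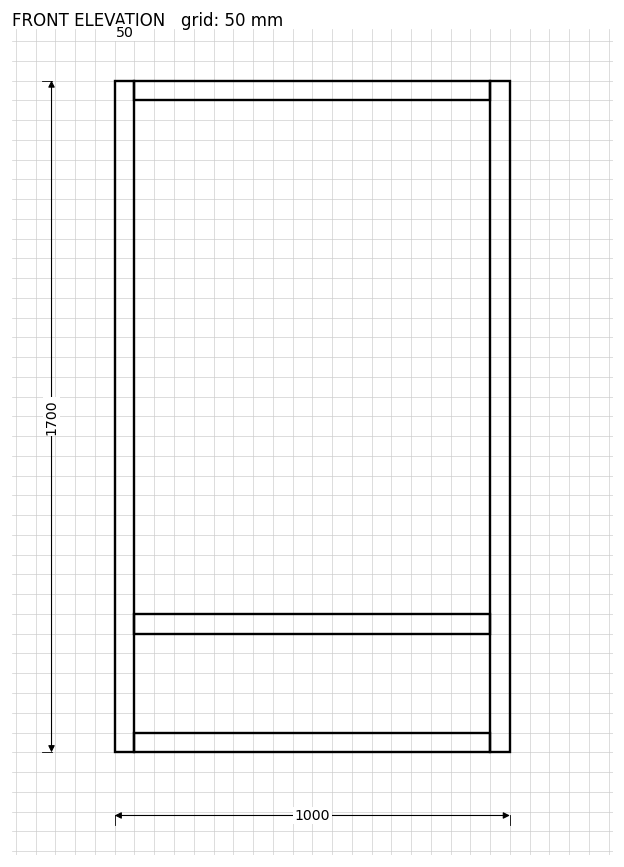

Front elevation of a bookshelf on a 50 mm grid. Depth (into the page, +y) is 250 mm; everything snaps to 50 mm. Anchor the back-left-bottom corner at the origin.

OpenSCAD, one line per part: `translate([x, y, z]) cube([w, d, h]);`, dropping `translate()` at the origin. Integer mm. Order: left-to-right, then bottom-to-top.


cube([50, 250, 1700]);
translate([50, 0, 0]) cube([900, 250, 50]);
translate([50, 0, 300]) cube([900, 250, 50]);
translate([50, 0, 1650]) cube([900, 250, 50]);
translate([950, 0, 0]) cube([50, 250, 1700]);


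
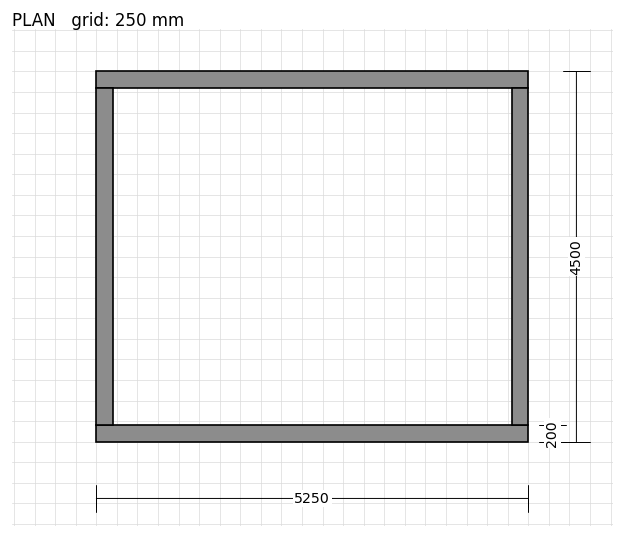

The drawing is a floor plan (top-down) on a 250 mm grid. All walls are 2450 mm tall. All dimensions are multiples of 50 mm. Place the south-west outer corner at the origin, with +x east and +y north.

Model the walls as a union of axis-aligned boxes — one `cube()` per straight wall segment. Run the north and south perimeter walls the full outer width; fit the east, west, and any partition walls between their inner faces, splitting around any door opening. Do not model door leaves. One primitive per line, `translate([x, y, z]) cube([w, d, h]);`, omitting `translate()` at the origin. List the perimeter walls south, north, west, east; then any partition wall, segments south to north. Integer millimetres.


cube([5250, 200, 2450]);
translate([0, 4300, 0]) cube([5250, 200, 2450]);
translate([0, 200, 0]) cube([200, 4100, 2450]);
translate([5050, 200, 0]) cube([200, 4100, 2450]);


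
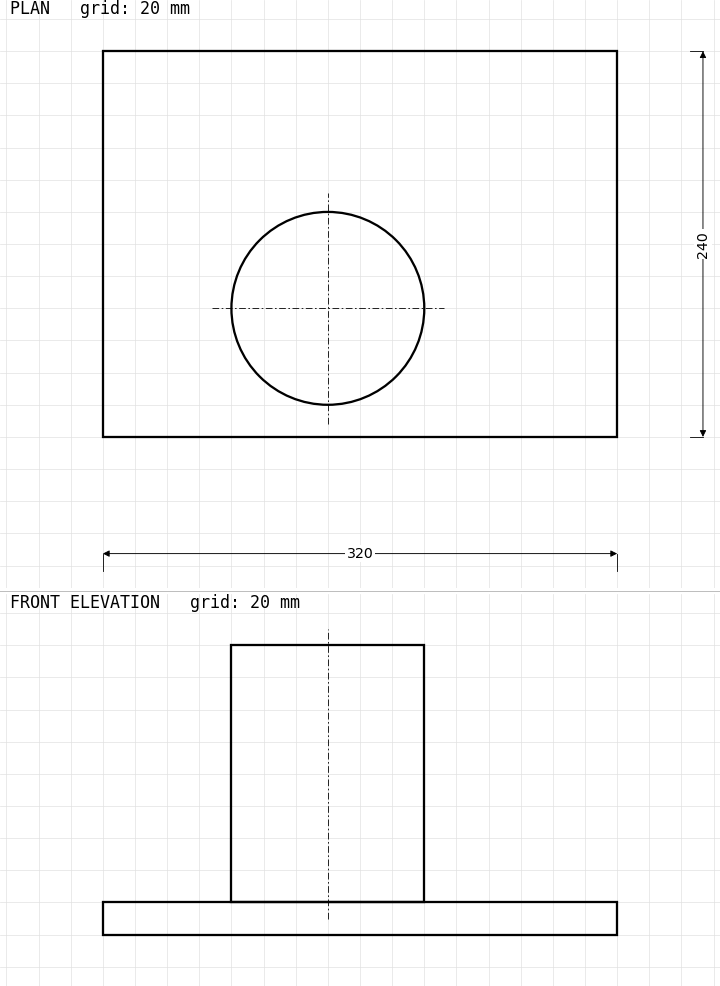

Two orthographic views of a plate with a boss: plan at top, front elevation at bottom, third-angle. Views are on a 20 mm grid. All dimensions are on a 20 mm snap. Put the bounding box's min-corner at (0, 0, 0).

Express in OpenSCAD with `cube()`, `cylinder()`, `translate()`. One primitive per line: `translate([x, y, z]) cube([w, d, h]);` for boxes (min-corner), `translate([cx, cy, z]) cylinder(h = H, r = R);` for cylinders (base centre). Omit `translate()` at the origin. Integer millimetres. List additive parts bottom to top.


cube([320, 240, 20]);
translate([140, 80, 20]) cylinder(h = 160, r = 60);
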